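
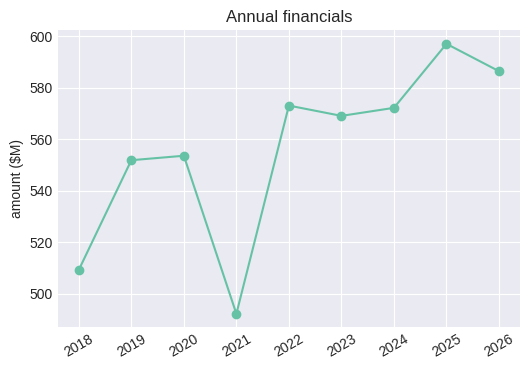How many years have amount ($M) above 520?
7

Above 520: 2019, 2020, 2022, 2023, 2024, 2025, 2026.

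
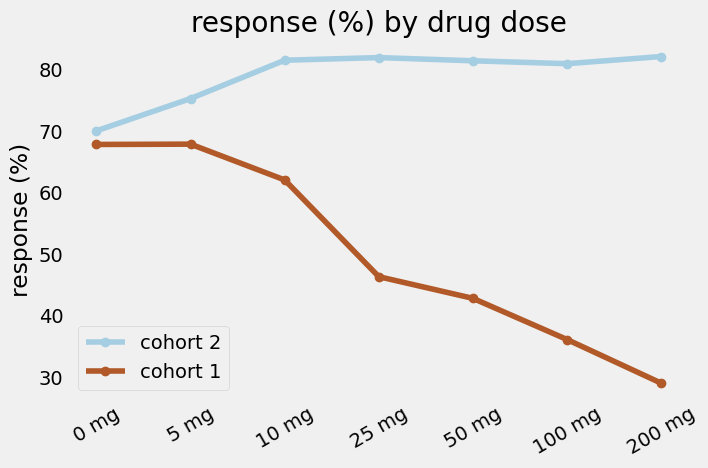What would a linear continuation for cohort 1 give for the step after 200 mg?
≈ 22.5

Last three: 45, 35, 30 → slope ≈ -7.5/step → next ≈ 22.5.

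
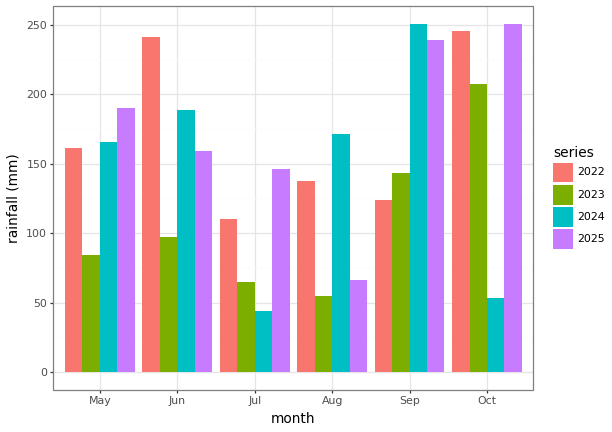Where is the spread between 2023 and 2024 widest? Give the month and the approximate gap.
Oct, ≈ 150 mm

Oct: 2023 ≈ 200, 2024 ≈ 50 → gap ≈ 150. Next-largest (Aug) is only ≈ 125.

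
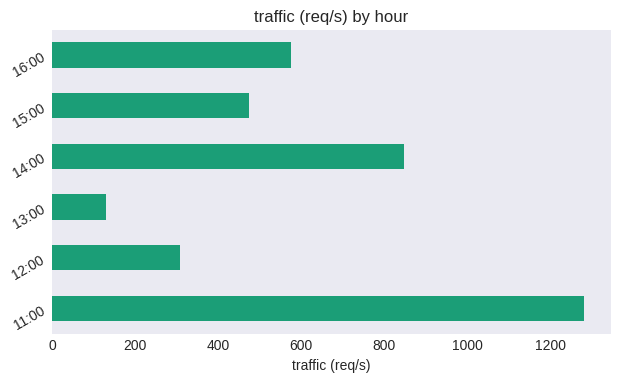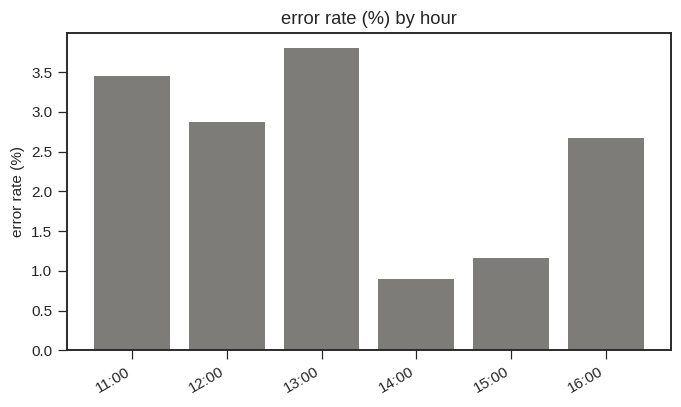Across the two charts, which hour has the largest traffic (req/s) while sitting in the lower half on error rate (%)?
Chart 2 median error rate (%) ≈ 3; below-median hours: 14:00, 15:00, 16:00. Among those, 14:00 has the highest traffic (req/s) (≈ 800).

14:00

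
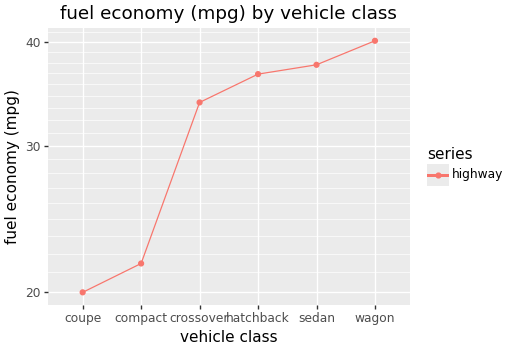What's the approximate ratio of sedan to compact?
≈ 1.73×

sedan ≈ 38, compact ≈ 22; 38/22 ≈ 1.73.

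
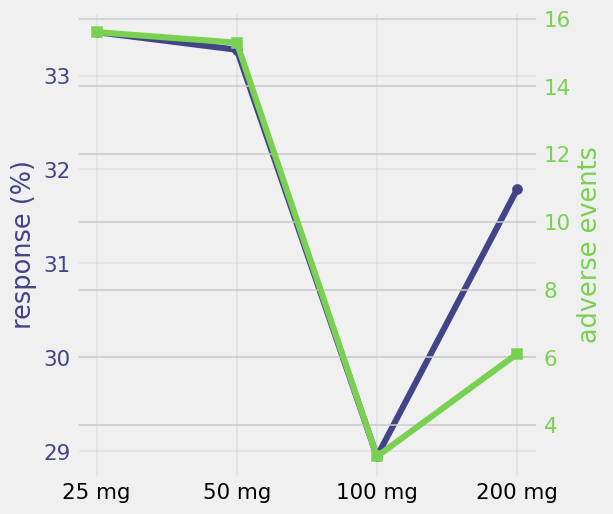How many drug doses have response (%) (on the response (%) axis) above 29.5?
3

Above 29.5: 25 mg, 50 mg, 200 mg.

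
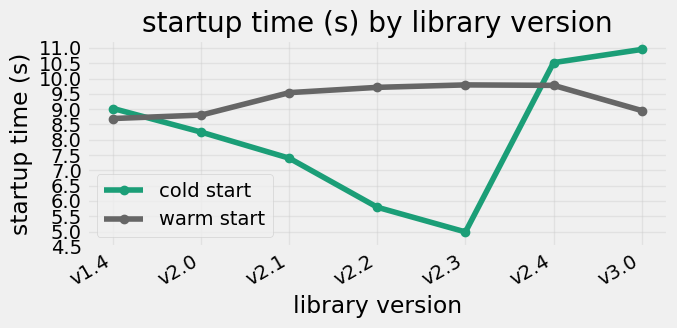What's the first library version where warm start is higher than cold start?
v1.4: warm start ≈ 8.5 vs cold start ≈ 9.0 (not yet); v2.0: warm start ≈ 9.0 vs cold start ≈ 8.0 (first crossover).

v2.0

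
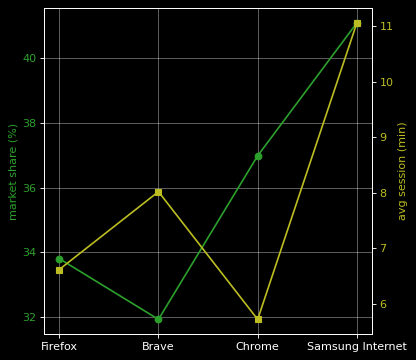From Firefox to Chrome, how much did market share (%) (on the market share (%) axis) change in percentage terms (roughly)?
Firefox ≈ 34, Chrome ≈ 37; (37 − 34) / 34 ≈ +8.8%.

≈ +8.8%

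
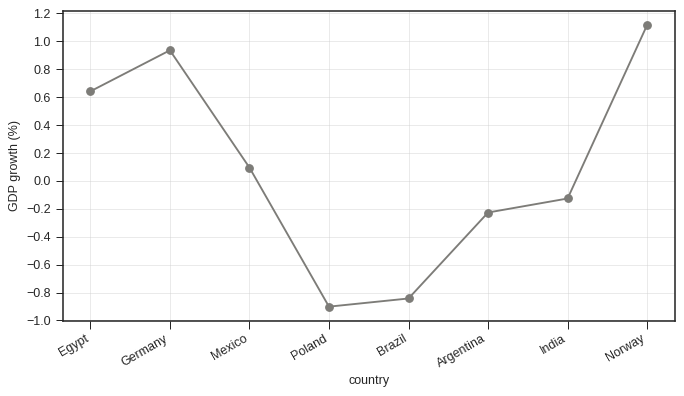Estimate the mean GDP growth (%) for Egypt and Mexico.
(0.6 + 0.0) / 2 ≈ 0.3.

≈ 0.3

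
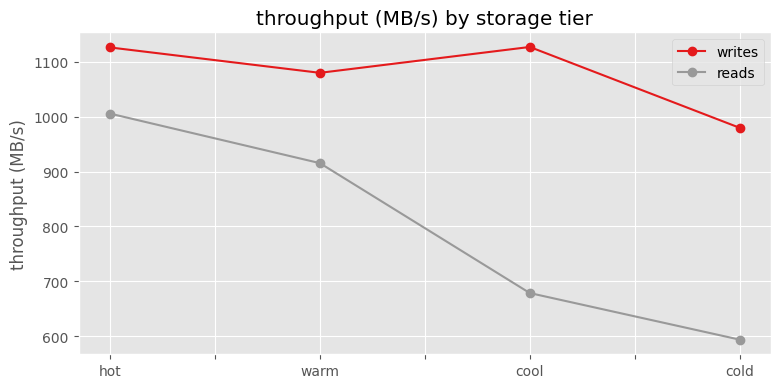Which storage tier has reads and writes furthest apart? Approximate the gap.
cool, ≈ 450 MB/s

cool: reads ≈ 700, writes ≈ 1150 → gap ≈ 450. Next-largest (cold) is only ≈ 400.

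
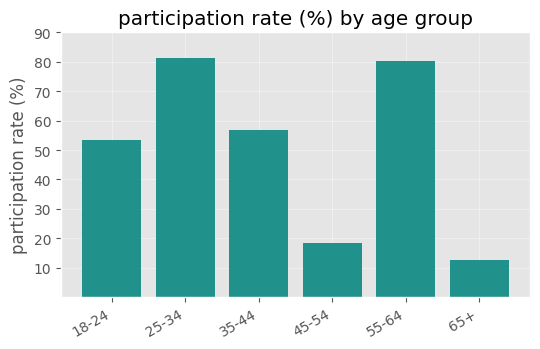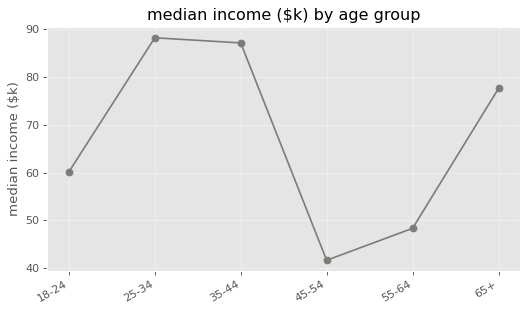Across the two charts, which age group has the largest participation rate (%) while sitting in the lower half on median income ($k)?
55-64

Chart 2 median median income ($k) ≈ 70; below-median age groups: 18-24, 45-54, 55-64. Among those, 55-64 has the highest participation rate (%) (≈ 80).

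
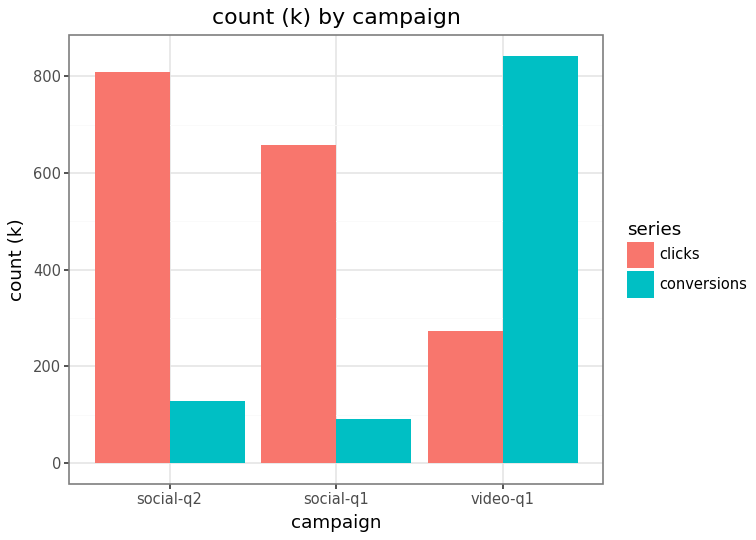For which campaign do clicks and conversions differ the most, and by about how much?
social-q2: clicks ≈ 800, conversions ≈ 100 → gap ≈ 700. Next-largest (video-q1) is only ≈ 500.

social-q2, ≈ 700 k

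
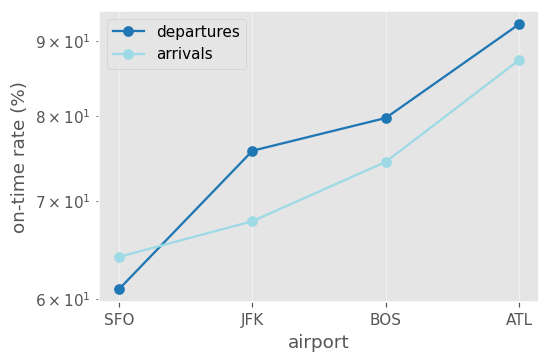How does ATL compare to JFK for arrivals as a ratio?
≈ 1.21×

ATL ≈ 85, JFK ≈ 70; 85/70 ≈ 1.21.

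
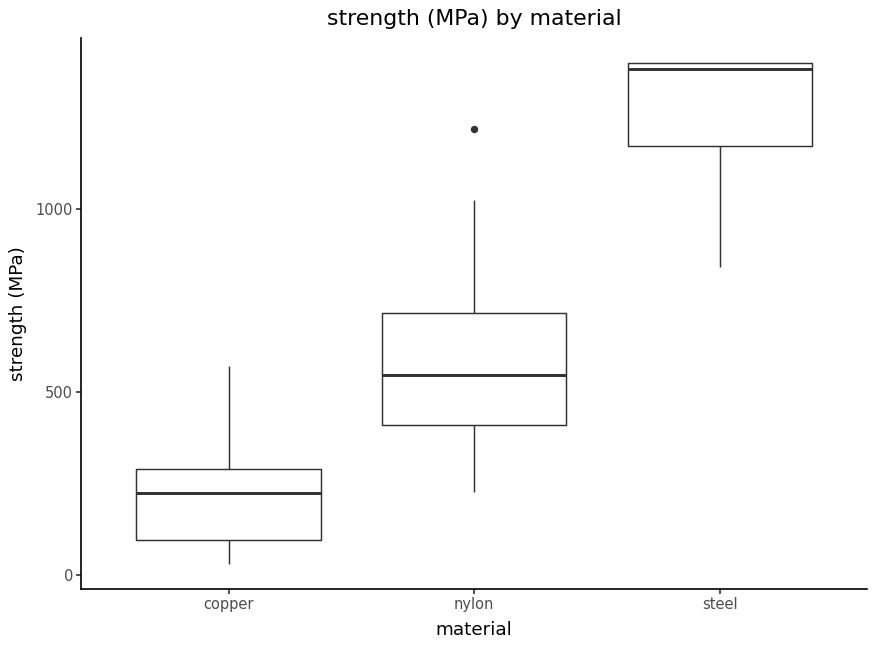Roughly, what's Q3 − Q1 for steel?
≈ 200

Q3 ≈ 1400, Q1 ≈ 1200; IQR ≈ 200.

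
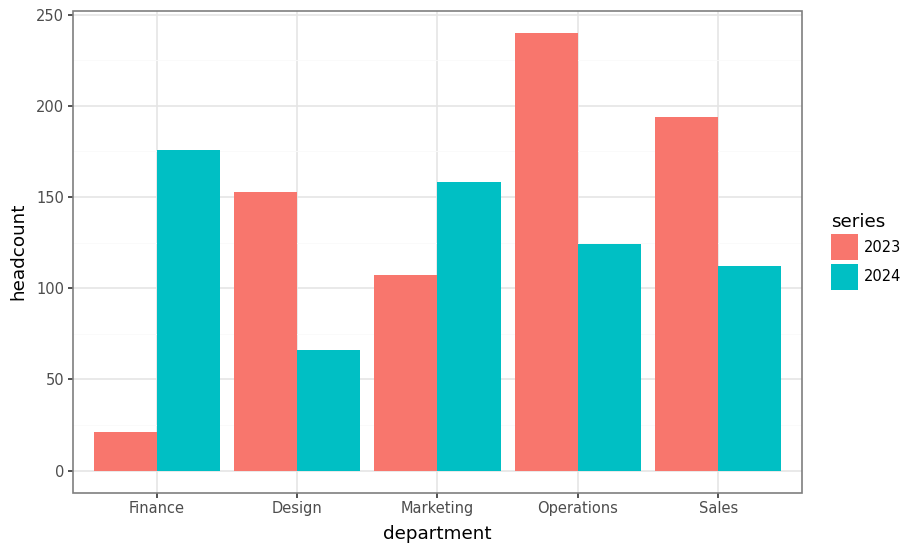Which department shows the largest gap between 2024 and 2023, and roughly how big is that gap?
Finance: 2024 ≈ 180, 2023 ≈ 20 → gap ≈ 160. Next-largest (Operations) is only ≈ 120.

Finance, ≈ 160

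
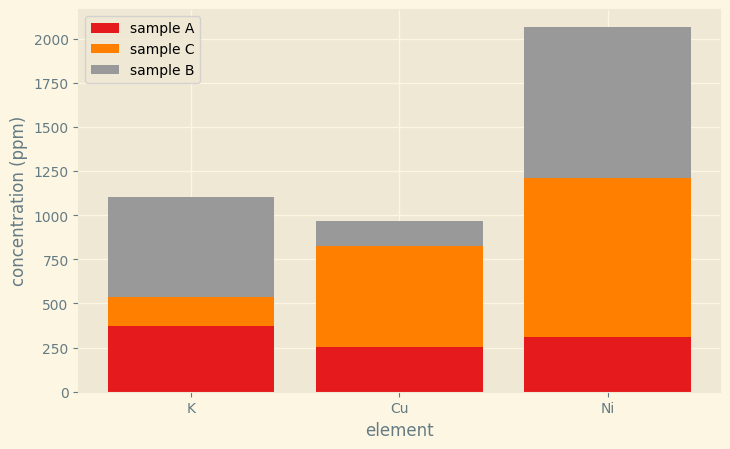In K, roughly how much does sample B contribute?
≈ 600

sample B top ≈ 1200, bottom ≈ 600; segment ≈ 600.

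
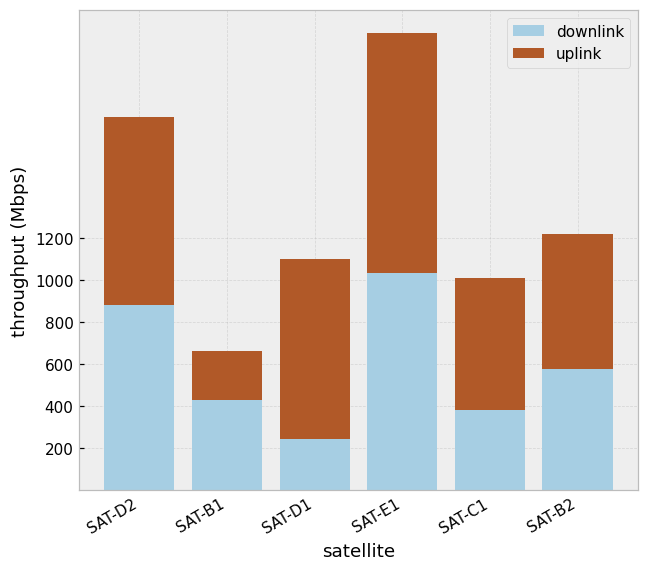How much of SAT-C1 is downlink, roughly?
downlink top ≈ 400, bottom ≈ 0; segment ≈ 400.

≈ 400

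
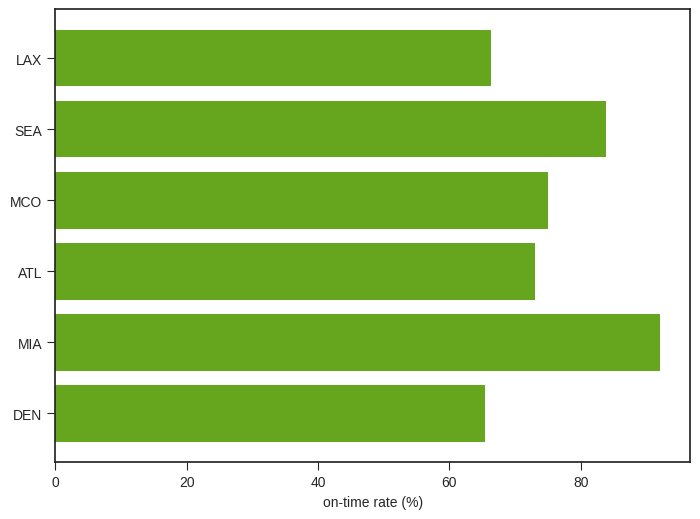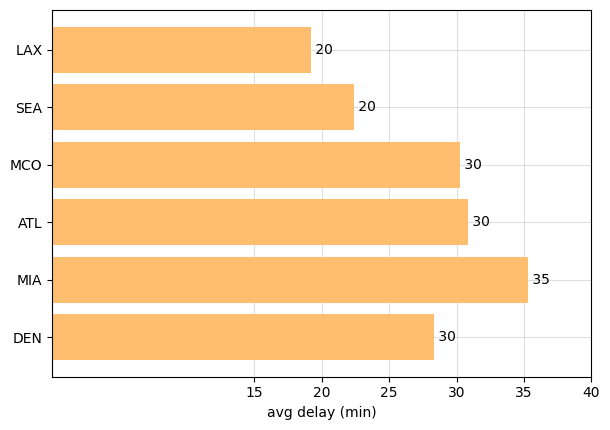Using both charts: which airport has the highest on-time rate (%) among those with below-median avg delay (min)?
Chart 2 median avg delay (min) ≈ 30; below-median airports: LAX, SEA, DEN. Among those, SEA has the highest on-time rate (%) (≈ 80).

SEA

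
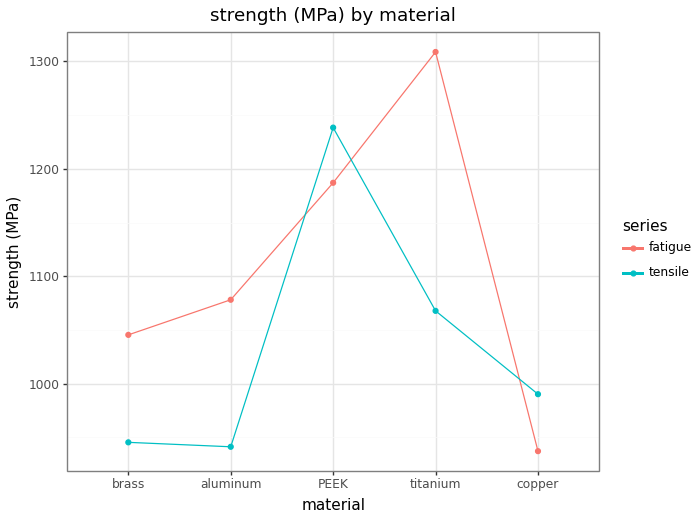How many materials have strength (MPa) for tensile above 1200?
Above 1200: PEEK.

1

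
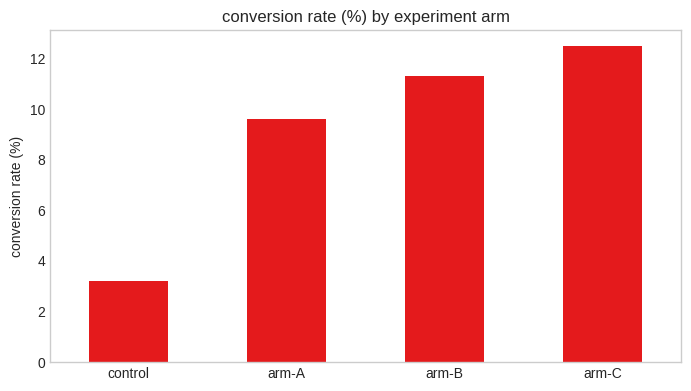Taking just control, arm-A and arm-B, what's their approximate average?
≈ 9

(4 + 10 + 12) / 3 ≈ 9.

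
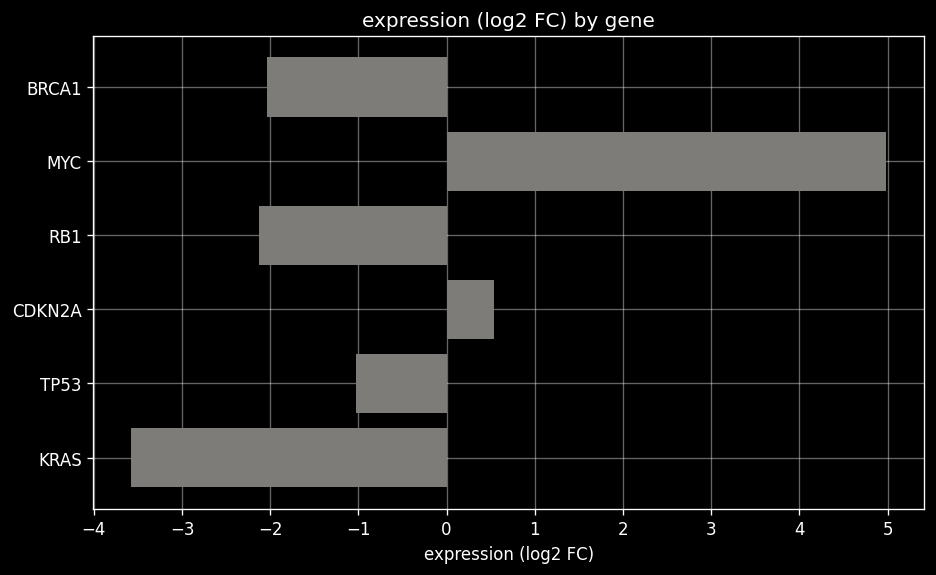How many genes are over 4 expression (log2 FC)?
Above 4: MYC.

1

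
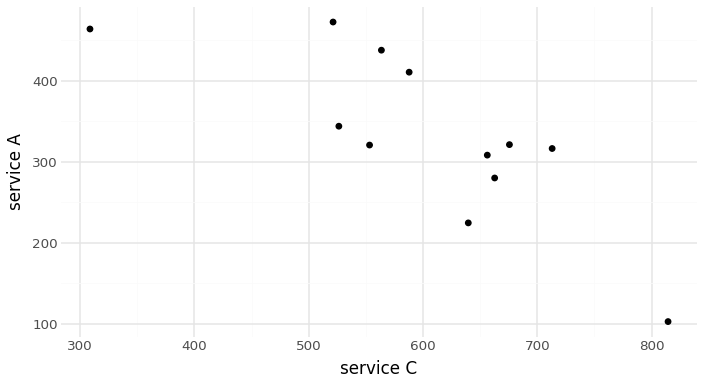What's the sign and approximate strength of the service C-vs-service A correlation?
negative, strong

Points are negatively correlated; strong (|r| ≈ 0.8).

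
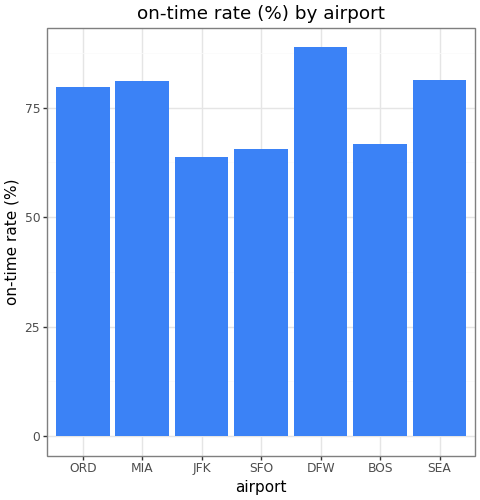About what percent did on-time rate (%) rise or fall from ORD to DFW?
ORD ≈ 80, DFW ≈ 90; (90 − 80) / 80 ≈ +12.5%.

≈ +12.5%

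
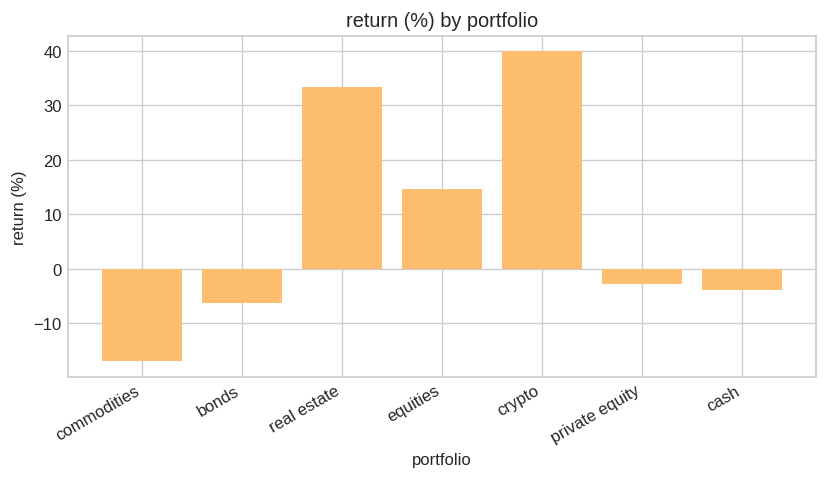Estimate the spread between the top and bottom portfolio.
Max crypto ≈ 40, min commodities ≈ -15; range ≈ 55.

≈ 55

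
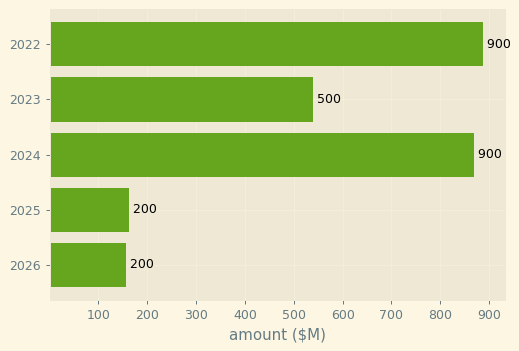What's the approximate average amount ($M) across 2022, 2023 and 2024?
≈ 767

(900 + 500 + 900) / 3 ≈ 767.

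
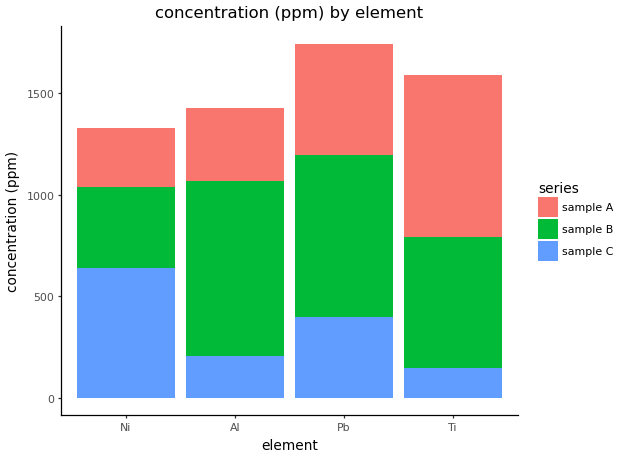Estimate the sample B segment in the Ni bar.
≈ 400

sample B top ≈ 1000, bottom ≈ 600; segment ≈ 400.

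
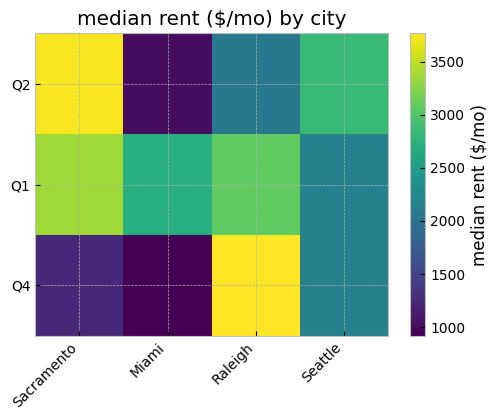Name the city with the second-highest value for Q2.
Top 3 for Q2: Sacramento ≈ 3500, Seattle ≈ 3000, Raleigh ≈ 2000.

Seattle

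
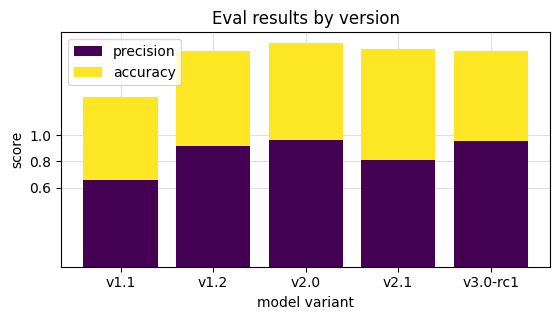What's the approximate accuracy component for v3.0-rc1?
accuracy top ≈ 1.6, bottom ≈ 1.0; segment ≈ 0.6.

≈ 0.6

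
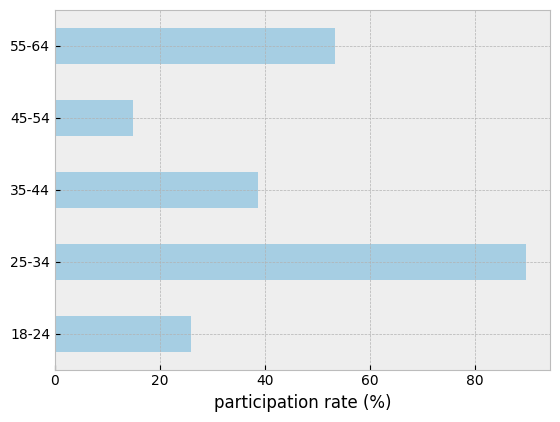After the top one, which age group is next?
Top 3: 25-34 ≈ 90, 55-64 ≈ 50, 35-44 ≈ 40.

55-64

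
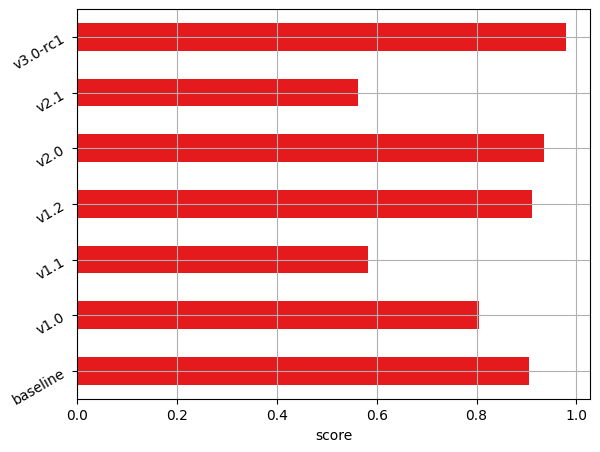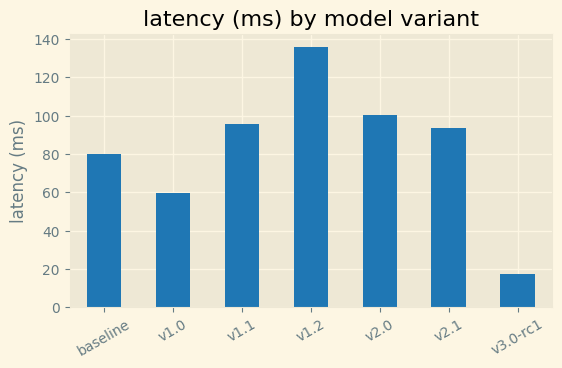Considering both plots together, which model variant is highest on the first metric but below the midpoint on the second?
Chart 2 median latency (ms) ≈ 100; below-median model variants: baseline, v1.0, v3.0-rc1. Among those, v3.0-rc1 has the highest score (≈ 1).

v3.0-rc1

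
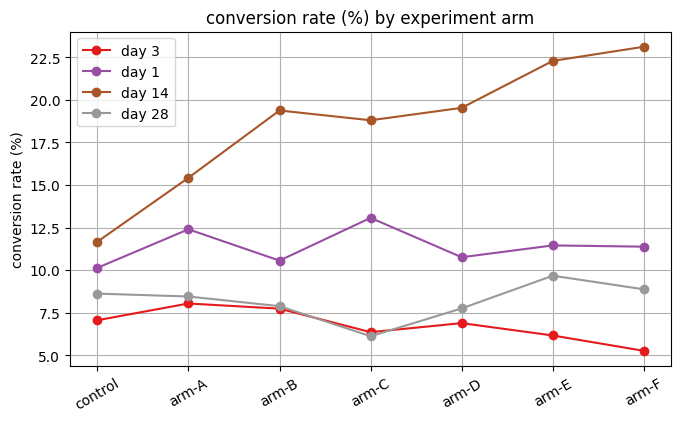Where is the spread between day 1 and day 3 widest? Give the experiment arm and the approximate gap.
arm-C, ≈ 8 %

arm-C: day 1 ≈ 14, day 3 ≈ 6 → gap ≈ 8. Next-largest (arm-F) is only ≈ 6.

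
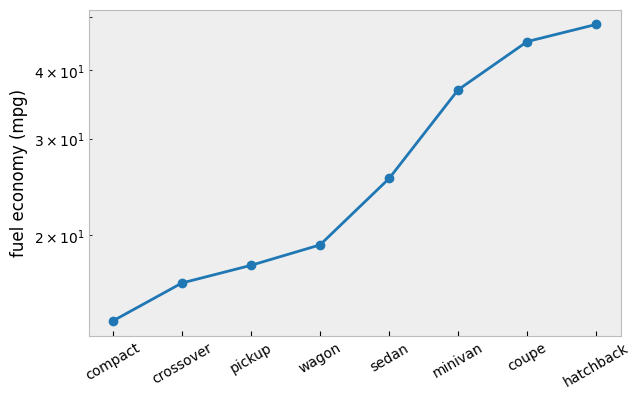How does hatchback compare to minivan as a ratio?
≈ 1.43×

hatchback ≈ 50, minivan ≈ 35; 50/35 ≈ 1.43.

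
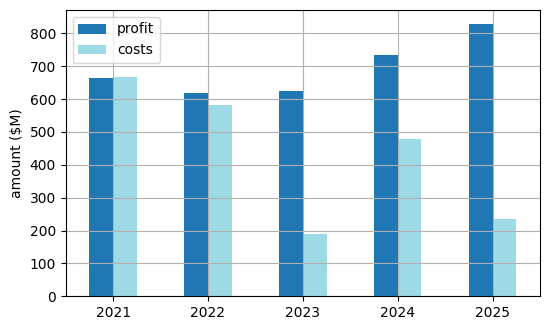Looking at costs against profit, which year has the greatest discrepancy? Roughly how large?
2025: costs ≈ 200, profit ≈ 800 → gap ≈ 600. Next-largest (2023) is only ≈ 400.

2025, ≈ 600 $M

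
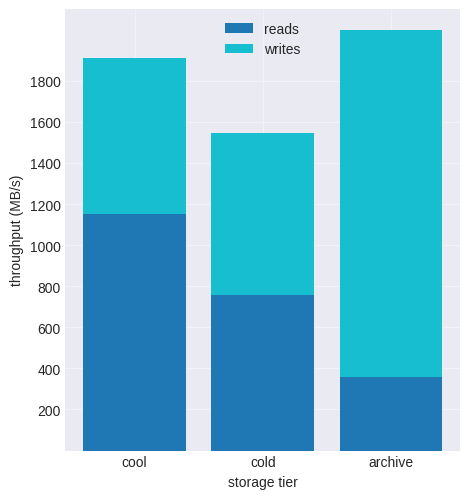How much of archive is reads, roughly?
≈ 400

reads top ≈ 400, bottom ≈ 0; segment ≈ 400.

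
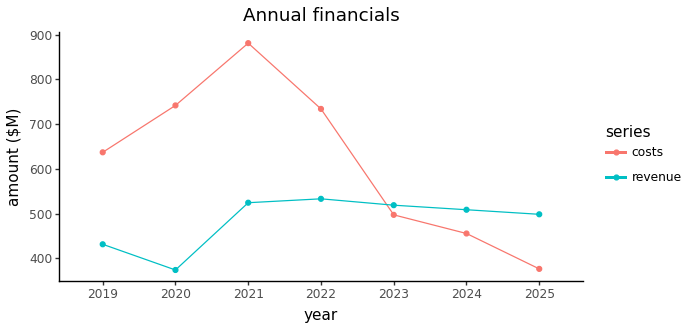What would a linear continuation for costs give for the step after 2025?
Last three: 500, 450, 400 → slope ≈ -50/step → next ≈ 350.

≈ 350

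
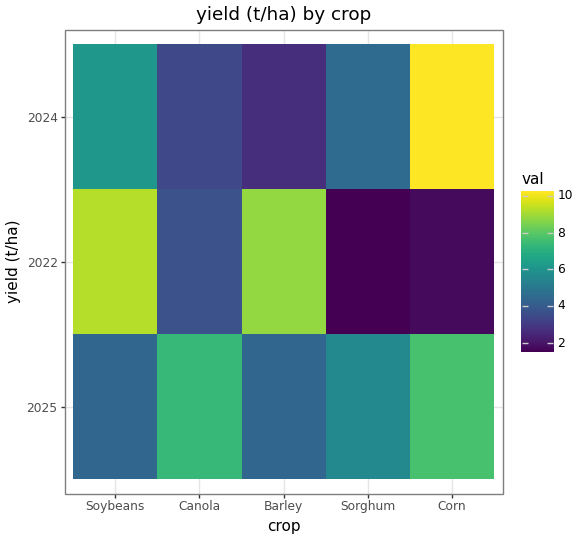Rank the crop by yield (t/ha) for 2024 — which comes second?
Soybeans

Top 3 for 2024: Corn ≈ 10, Soybeans ≈ 6, Sorghum ≈ 5.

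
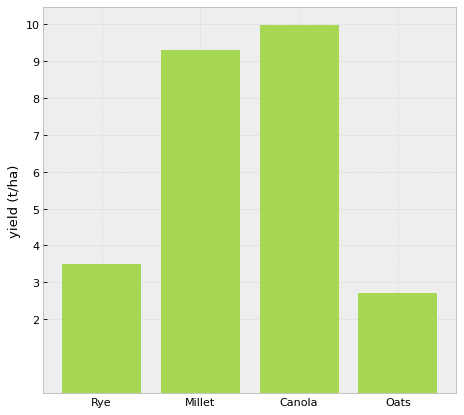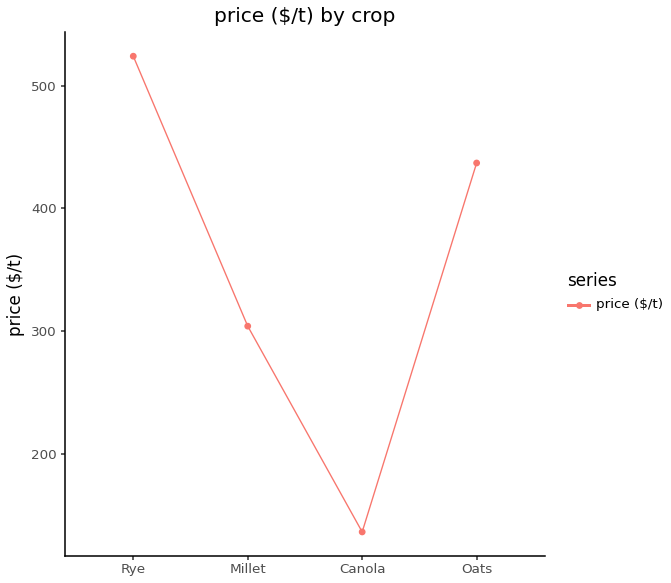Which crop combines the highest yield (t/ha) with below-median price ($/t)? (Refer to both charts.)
Canola

Chart 2 median price ($/t) ≈ 350; below-median crops: Millet, Canola. Among those, Canola has the highest yield (t/ha) (≈ 10).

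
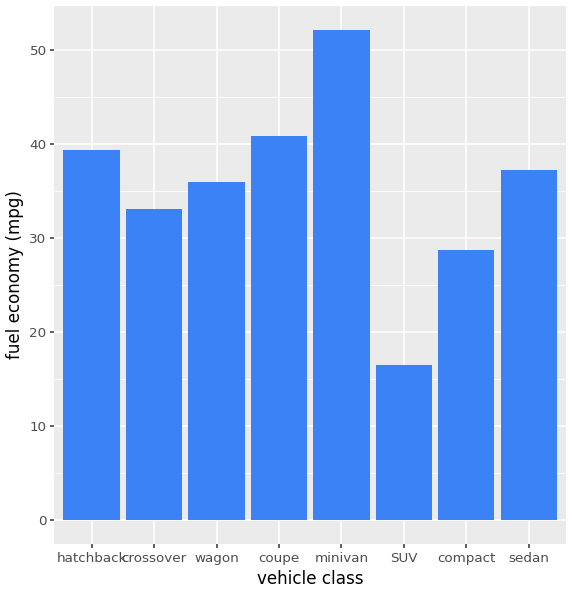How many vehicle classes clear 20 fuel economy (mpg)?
7

Above 20: hatchback, crossover, wagon, coupe, minivan, compact, sedan.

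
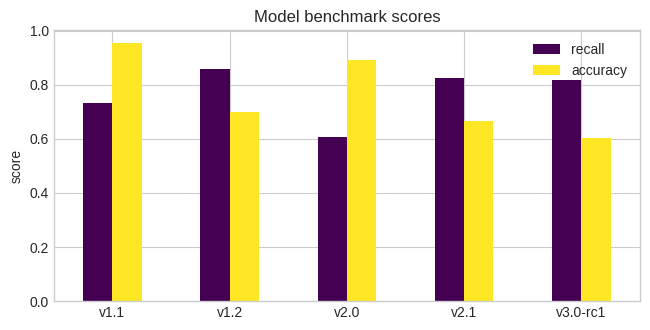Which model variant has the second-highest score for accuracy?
Top 3 for accuracy: v1.1 ≈ 1.0, v2.0 ≈ 0.9, v1.2 ≈ 0.7.

v2.0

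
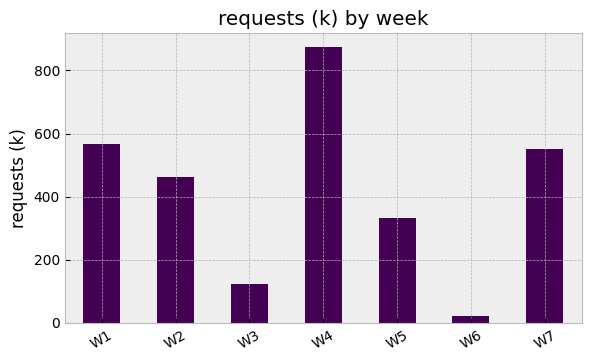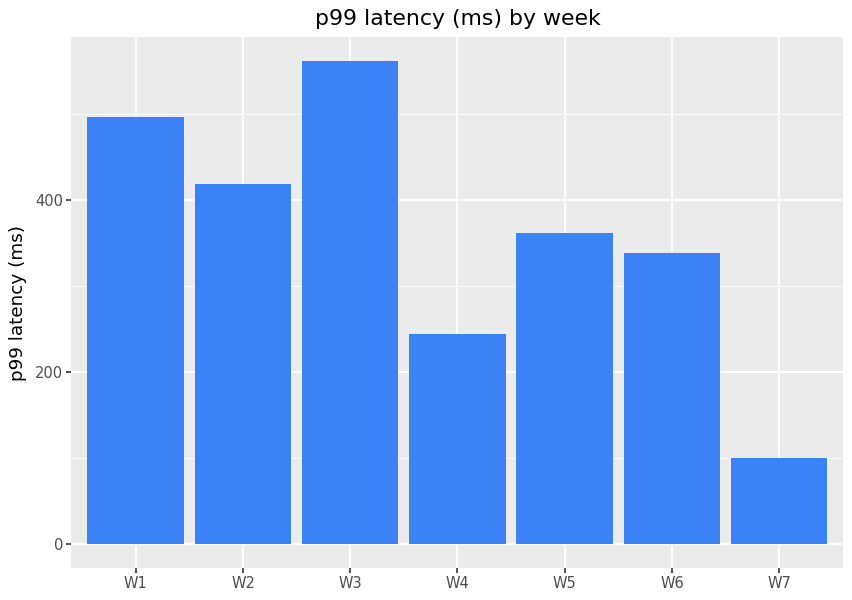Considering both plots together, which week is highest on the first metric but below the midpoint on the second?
W4

Chart 2 median p99 latency (ms) ≈ 400; below-median weeks: W4, W6, W7. Among those, W4 has the highest requests (k) (≈ 900).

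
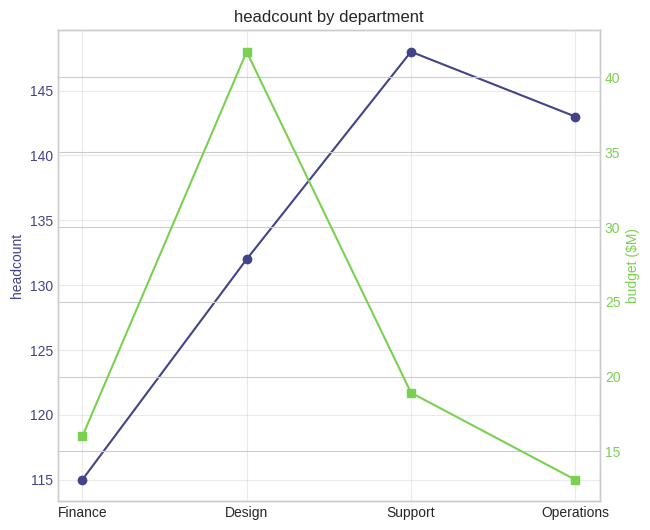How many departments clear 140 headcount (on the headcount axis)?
Above 140: Support, Operations.

2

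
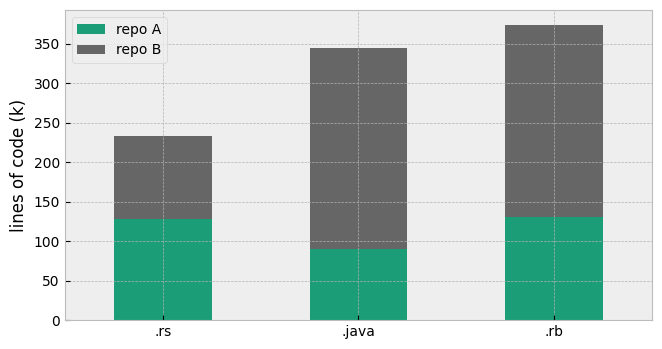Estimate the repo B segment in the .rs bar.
repo B top ≈ 250, bottom ≈ 150; segment ≈ 100.

≈ 100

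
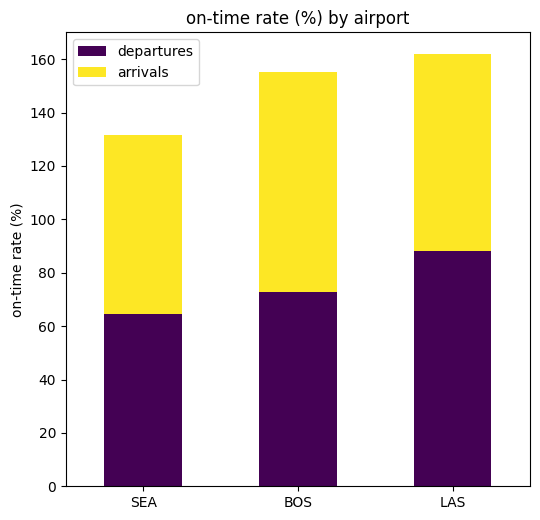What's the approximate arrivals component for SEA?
≈ 80

arrivals top ≈ 140, bottom ≈ 60; segment ≈ 80.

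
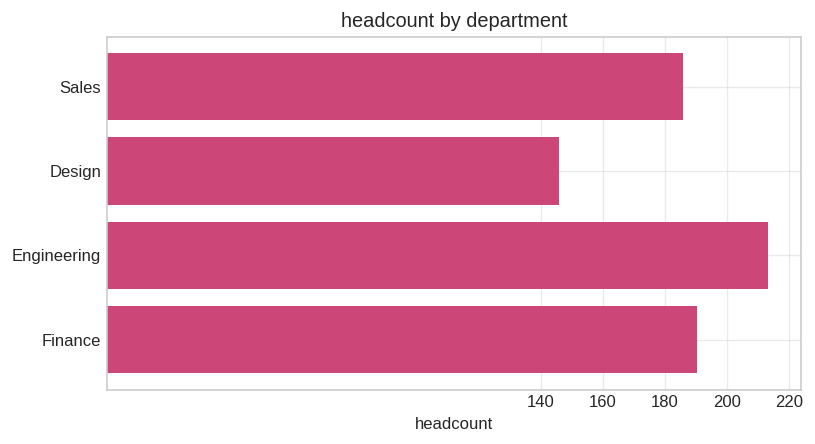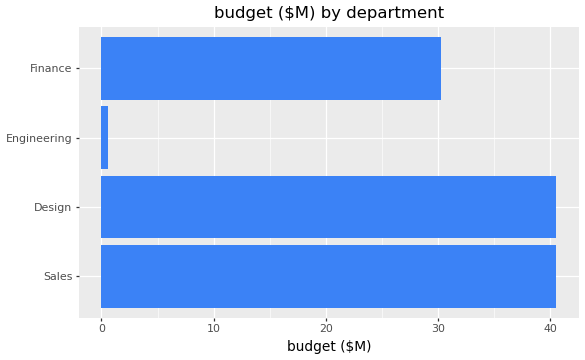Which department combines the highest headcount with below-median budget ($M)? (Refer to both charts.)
Engineering

Chart 2 median budget ($M) ≈ 35; below-median departments: Engineering, Finance. Among those, Engineering has the highest headcount (≈ 220).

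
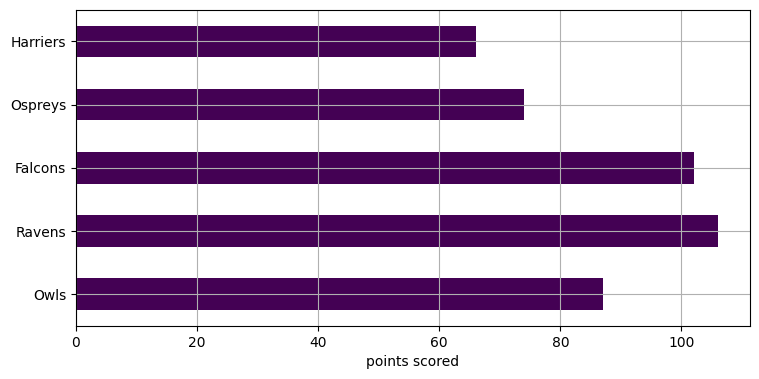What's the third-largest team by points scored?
Top 4: Ravens ≈ 110, Falcons ≈ 100, Owls ≈ 90, Ospreys ≈ 70.

Owls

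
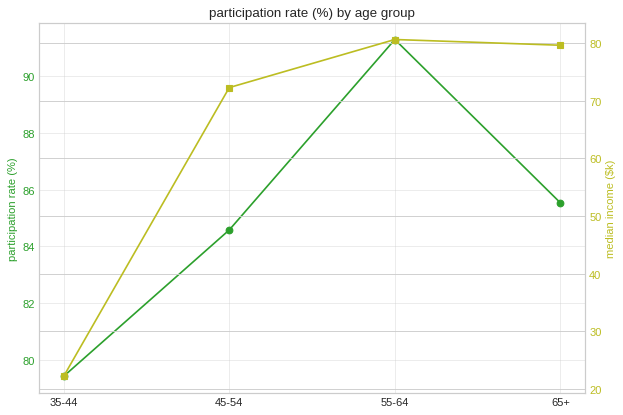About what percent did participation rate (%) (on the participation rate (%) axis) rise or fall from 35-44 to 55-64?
35-44 ≈ 79, 55-64 ≈ 91; (91 − 79) / 79 ≈ +15.2%.

≈ +15.2%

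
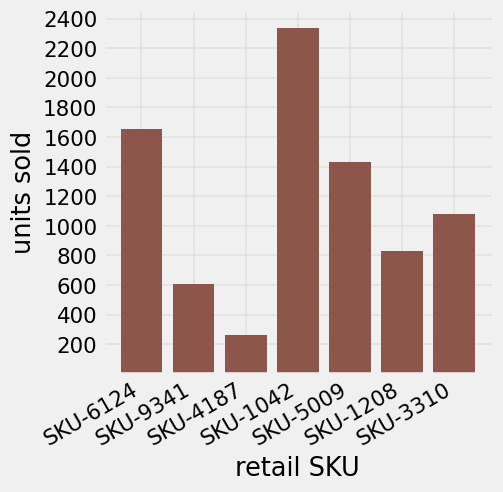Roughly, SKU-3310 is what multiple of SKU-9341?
≈ 1.67×

SKU-3310 ≈ 1000, SKU-9341 ≈ 600; 1000/600 ≈ 1.67.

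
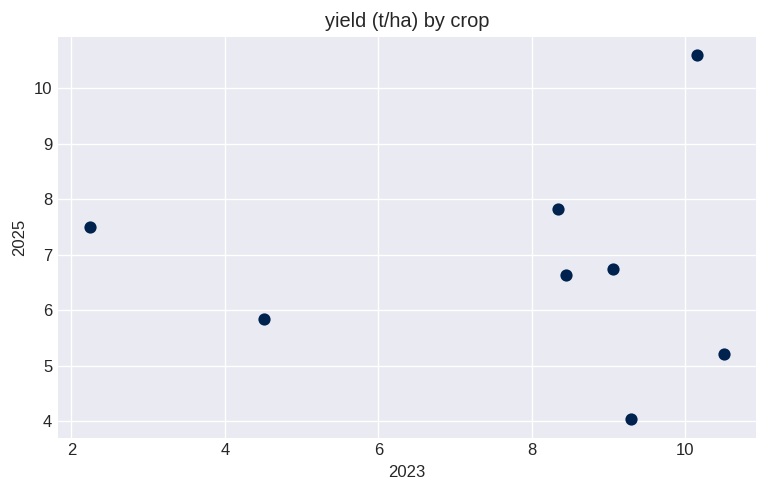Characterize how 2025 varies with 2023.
no clear correlation

Points are roughly uncorrelated; weak (|r| ≈ 0.0).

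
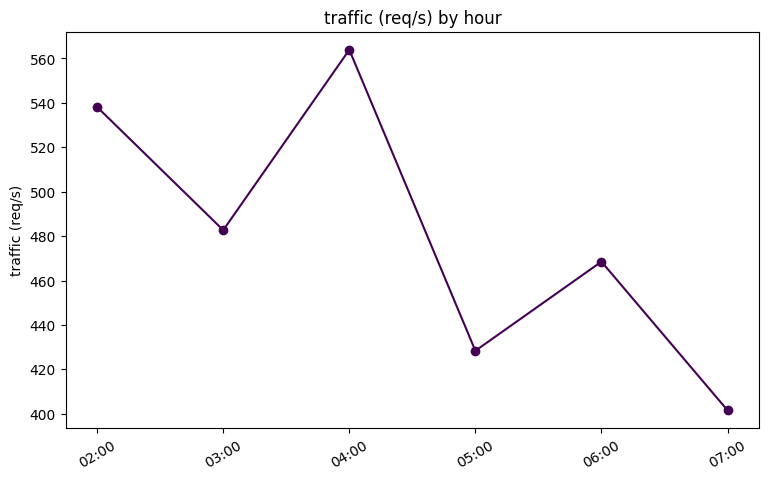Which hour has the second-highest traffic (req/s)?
02:00

Top 3: 04:00 ≈ 560, 02:00 ≈ 540, 03:00 ≈ 480.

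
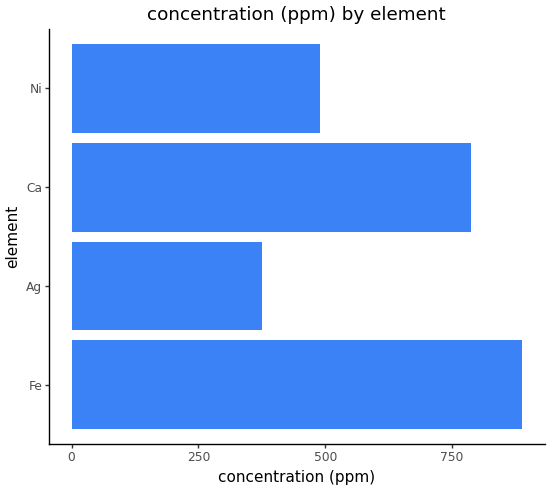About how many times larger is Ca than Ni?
≈ 1.6×

Ca ≈ 800, Ni ≈ 500; 800/500 ≈ 1.6.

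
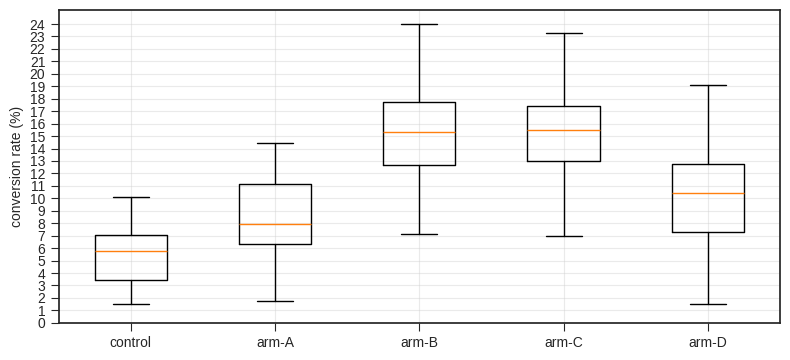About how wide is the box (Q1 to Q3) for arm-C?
≈ 4

Q3 ≈ 17, Q1 ≈ 13; IQR ≈ 4.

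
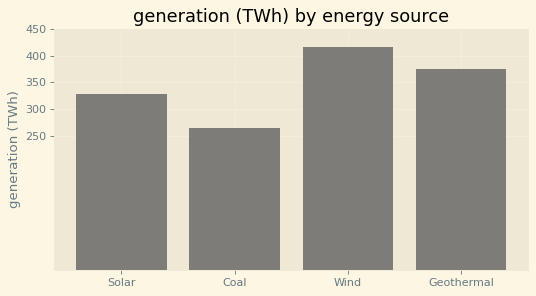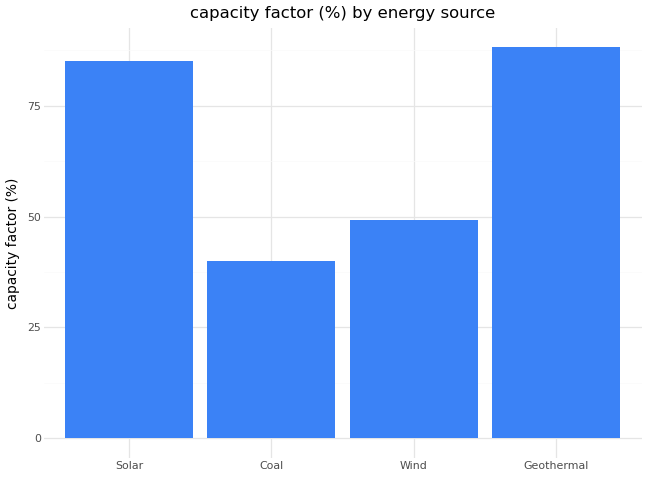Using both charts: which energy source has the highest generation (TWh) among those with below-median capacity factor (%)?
Chart 2 median capacity factor (%) ≈ 70; below-median energy sources: Coal, Wind. Among those, Wind has the highest generation (TWh) (≈ 400).

Wind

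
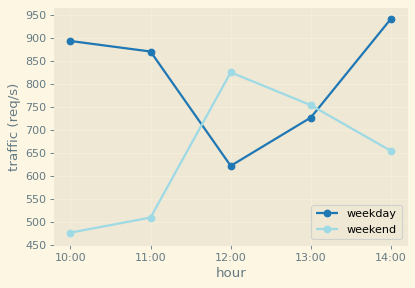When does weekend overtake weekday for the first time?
11:00: weekend ≈ 500 vs weekday ≈ 850 (not yet); 12:00: weekend ≈ 800 vs weekday ≈ 600 (first crossover).

12:00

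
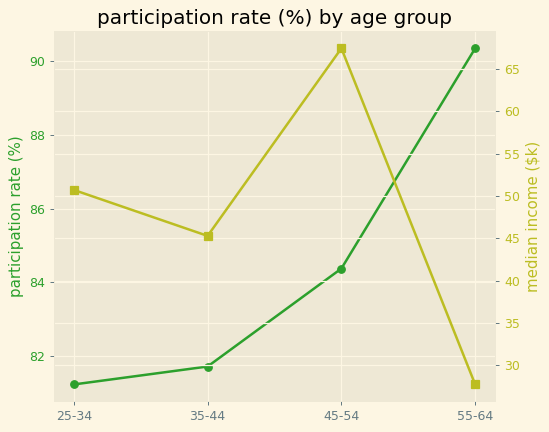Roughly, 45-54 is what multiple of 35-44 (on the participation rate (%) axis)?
≈ 1.02×

45-54 ≈ 84, 35-44 ≈ 82; 84/82 ≈ 1.02.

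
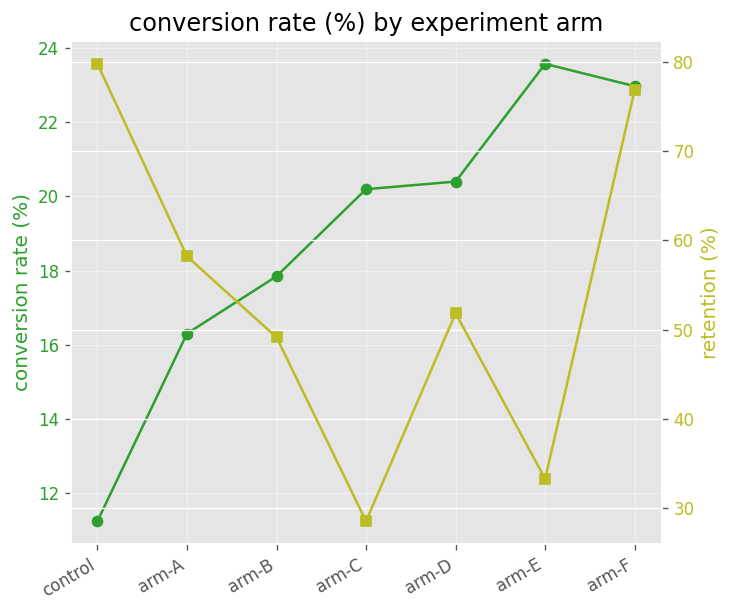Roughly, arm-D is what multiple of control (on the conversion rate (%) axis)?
≈ 1.67×

arm-D ≈ 20, control ≈ 12; 20/12 ≈ 1.67.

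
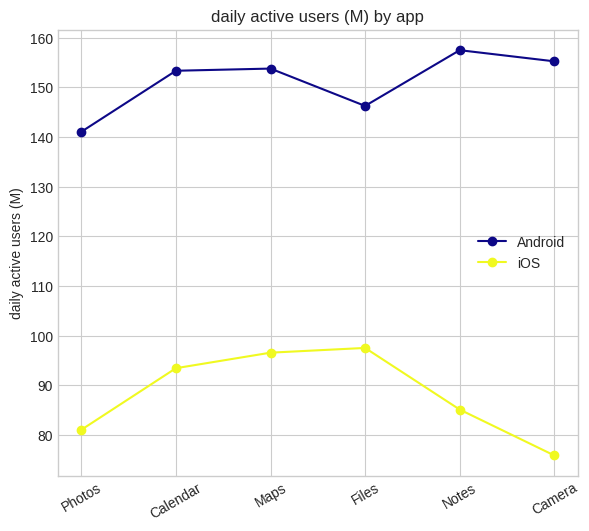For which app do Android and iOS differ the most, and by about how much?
Camera, ≈ 80 M

Camera: Android ≈ 160, iOS ≈ 80 → gap ≈ 80. Next-largest (Notes) is only ≈ 70.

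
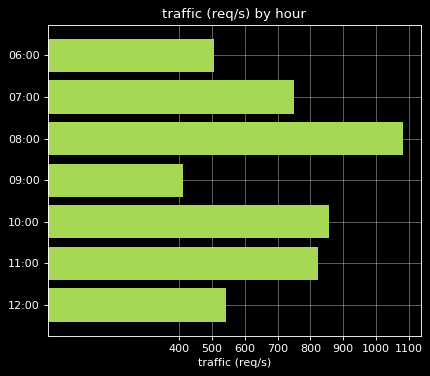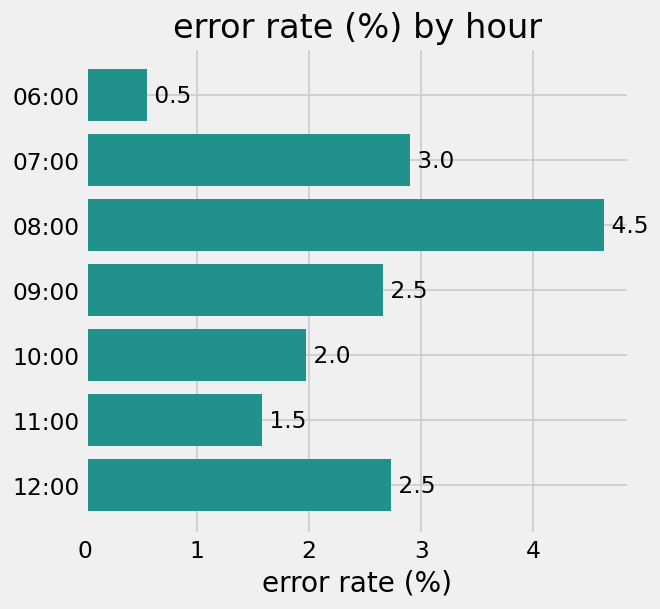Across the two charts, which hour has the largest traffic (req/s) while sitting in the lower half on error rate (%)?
Chart 2 median error rate (%) ≈ 2.5; below-median hours: 06:00, 10:00, 11:00. Among those, 10:00 has the highest traffic (req/s) (≈ 900).

10:00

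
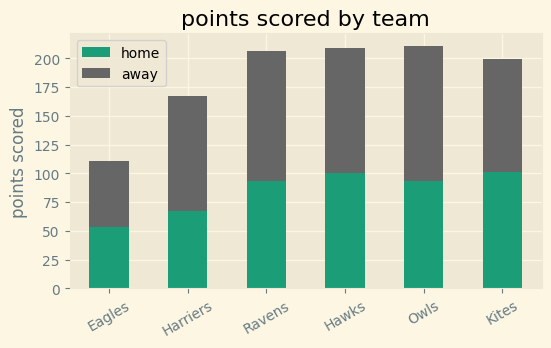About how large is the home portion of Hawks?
home top ≈ 100, bottom ≈ 0; segment ≈ 100.

≈ 100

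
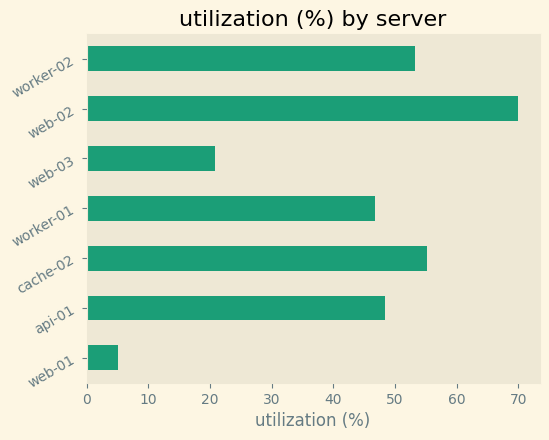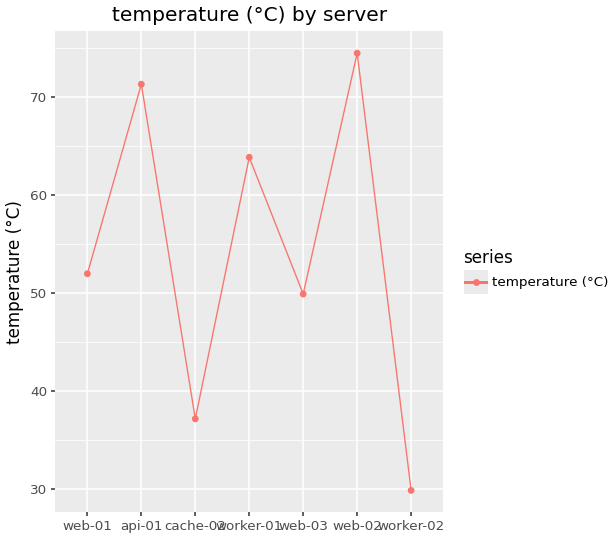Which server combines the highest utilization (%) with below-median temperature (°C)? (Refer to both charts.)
cache-02

Chart 2 median temperature (°C) ≈ 50; below-median servers: cache-02, web-03, worker-02. Among those, cache-02 has the highest utilization (%) (≈ 60).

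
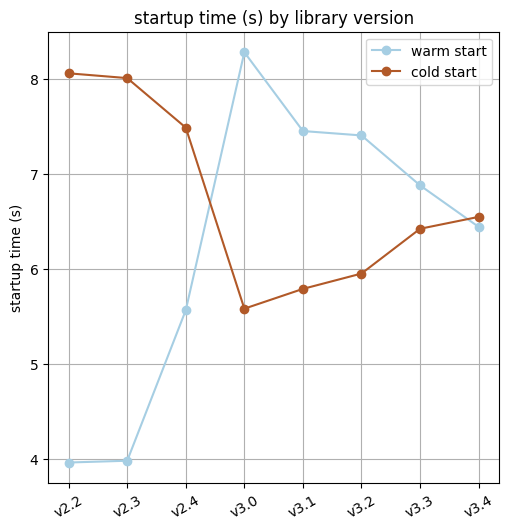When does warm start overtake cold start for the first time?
v3.0

v2.4: warm start ≈ 5.5 vs cold start ≈ 7.5 (not yet); v3.0: warm start ≈ 8.5 vs cold start ≈ 5.5 (first crossover).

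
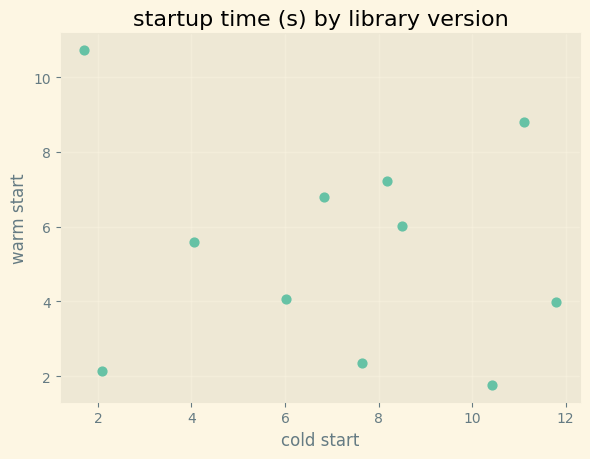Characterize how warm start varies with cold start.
no clear correlation

Points are roughly uncorrelated; weak (|r| ≈ 0.2).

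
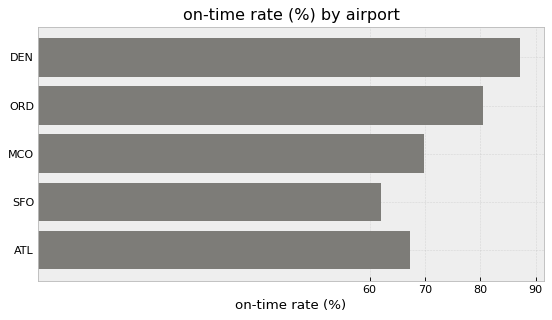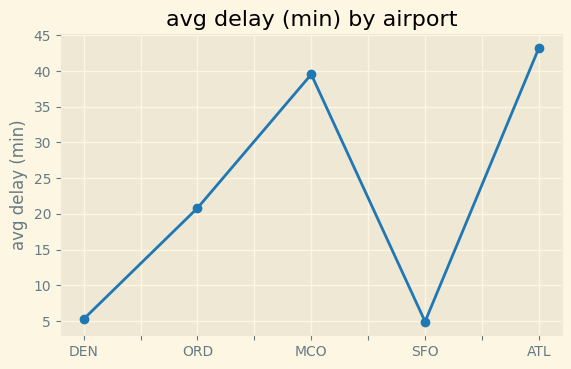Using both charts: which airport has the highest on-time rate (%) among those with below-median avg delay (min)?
Chart 2 median avg delay (min) ≈ 20; below-median airports: DEN, SFO. Among those, DEN has the highest on-time rate (%) (≈ 90).

DEN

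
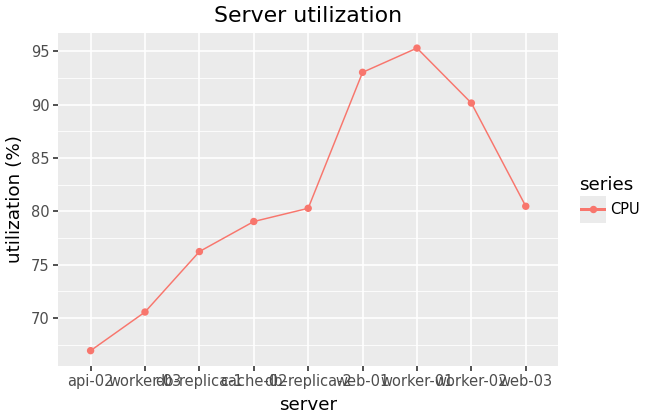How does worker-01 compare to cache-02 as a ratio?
≈ 1.19×

worker-01 ≈ 95, cache-02 ≈ 80; 95/80 ≈ 1.19.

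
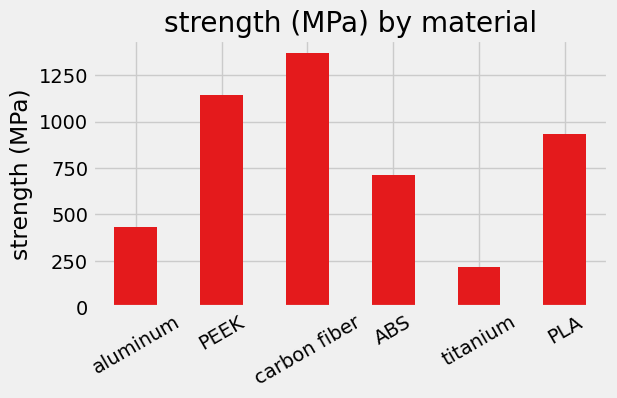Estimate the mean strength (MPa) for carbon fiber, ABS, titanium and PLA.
(1400 + 800 + 200 + 1000) / 4 ≈ 850.

≈ 850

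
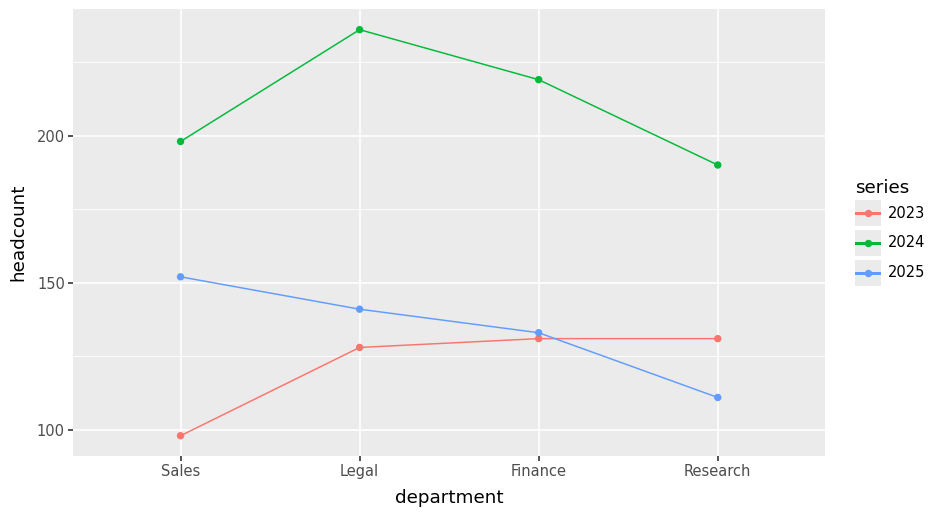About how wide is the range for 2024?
≈ 40

Max Legal ≈ 240, min Research ≈ 200; range ≈ 40.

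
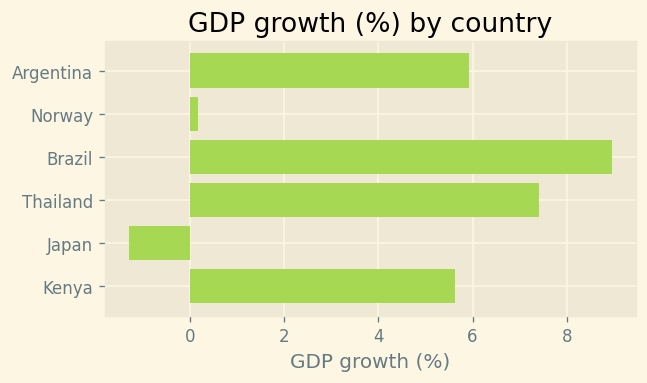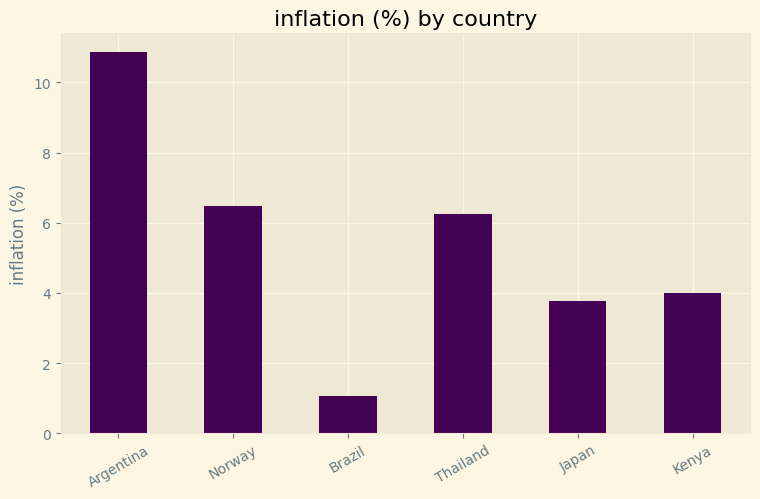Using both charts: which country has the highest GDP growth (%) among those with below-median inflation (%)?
Chart 2 median inflation (%) ≈ 5; below-median countries: Brazil, Japan, Kenya. Among those, Brazil has the highest GDP growth (%) (≈ 9).

Brazil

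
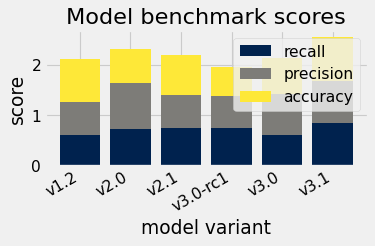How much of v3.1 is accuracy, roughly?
accuracy top ≈ 2.5, bottom ≈ 1.5; segment ≈ 1.0.

≈ 1.0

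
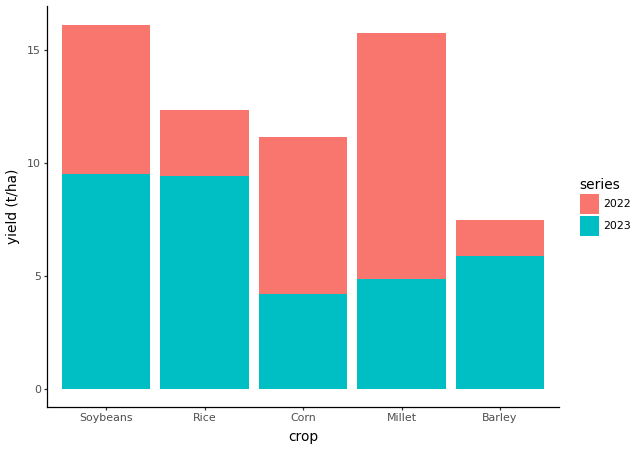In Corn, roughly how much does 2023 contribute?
2023 top ≈ 4, bottom ≈ 0; segment ≈ 4.

≈ 4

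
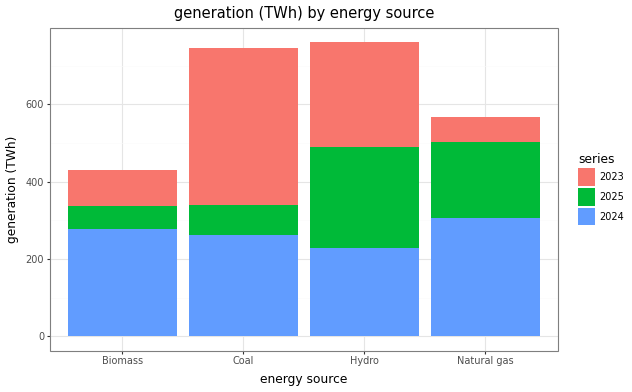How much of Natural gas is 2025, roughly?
2025 top ≈ 500, bottom ≈ 300; segment ≈ 200.

≈ 200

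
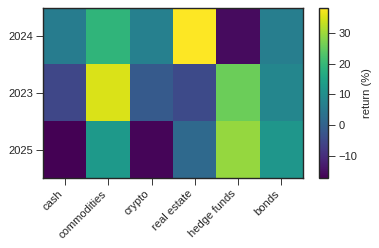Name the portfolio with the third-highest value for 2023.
Top 4 for 2023: commodities ≈ 35, hedge funds ≈ 25, bonds ≈ 10, crypto ≈ 0.

bonds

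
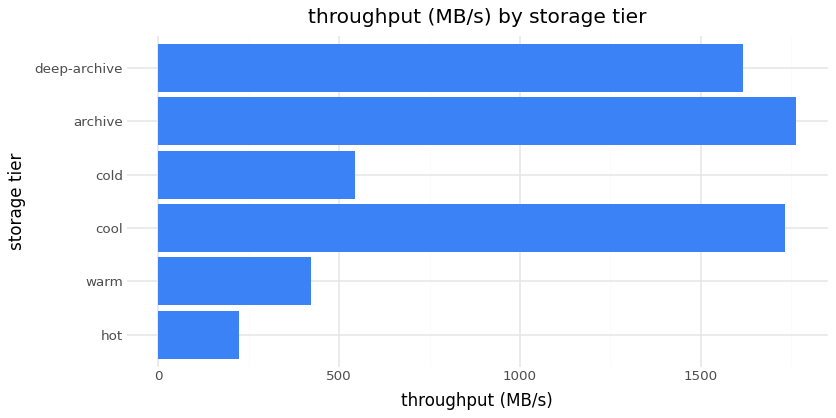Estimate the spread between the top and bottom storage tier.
≈ 1600

Max archive ≈ 1800, min hot ≈ 200; range ≈ 1600.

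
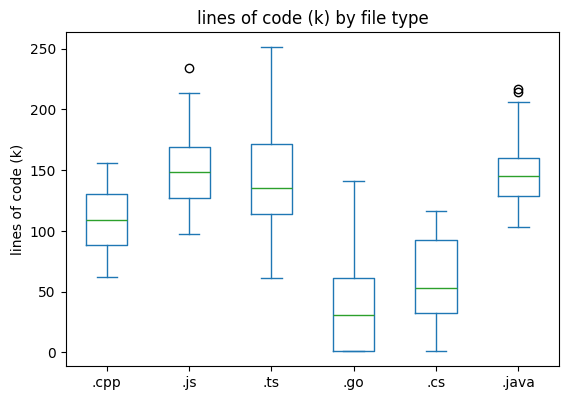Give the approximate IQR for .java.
≈ 30

Q3 ≈ 160, Q1 ≈ 130; IQR ≈ 30.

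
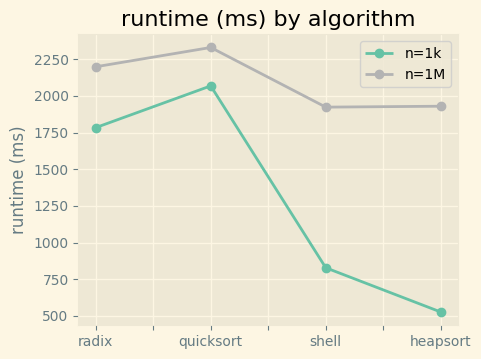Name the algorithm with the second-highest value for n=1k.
radix

Top 3 for n=1k: quicksort ≈ 2000, radix ≈ 1800, shell ≈ 800.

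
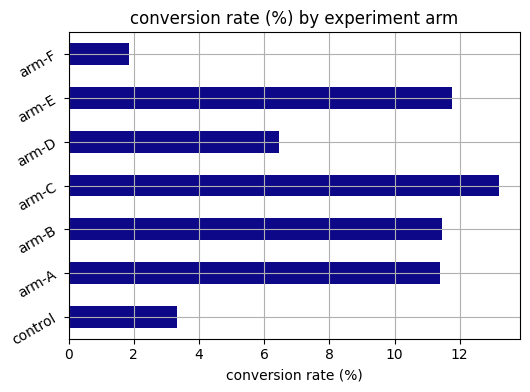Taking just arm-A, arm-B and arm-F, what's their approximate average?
≈ 9

(12 + 12 + 2) / 3 ≈ 9.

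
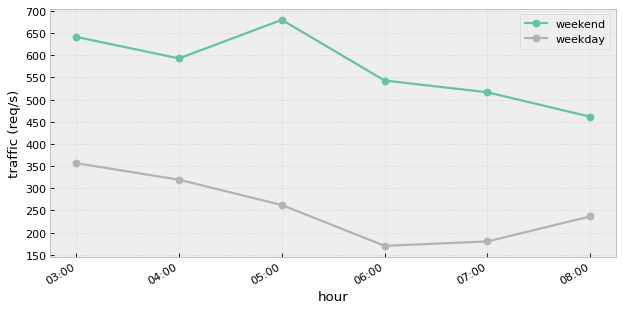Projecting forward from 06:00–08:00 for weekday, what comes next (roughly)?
Last three: 150, 200, 250 → slope ≈ 50/step → next ≈ 300.

≈ 300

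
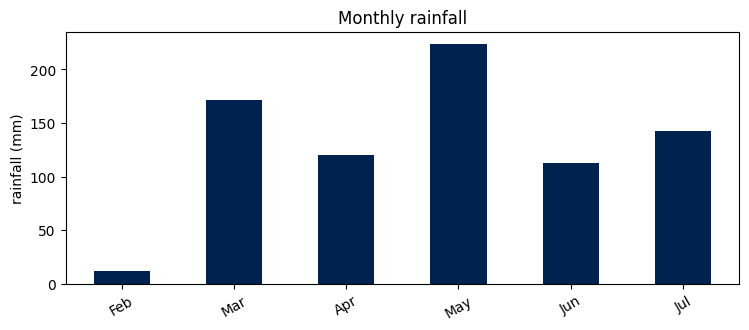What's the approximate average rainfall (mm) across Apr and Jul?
≈ 130

(120 + 140) / 2 ≈ 130.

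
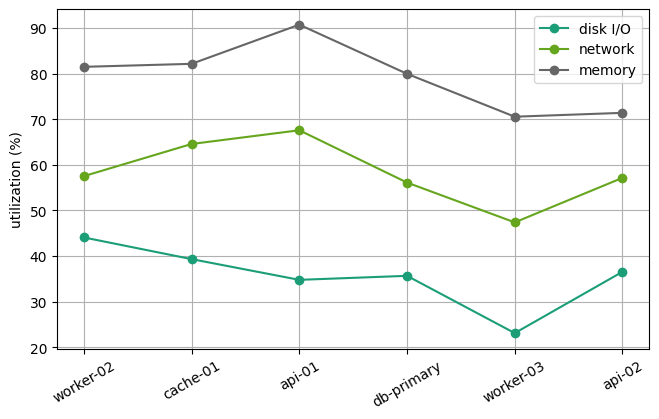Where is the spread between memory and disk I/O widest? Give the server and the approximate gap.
api-01, ≈ 60 %

api-01: memory ≈ 90, disk I/O ≈ 30 → gap ≈ 60. Next-largest (worker-03) is only ≈ 50.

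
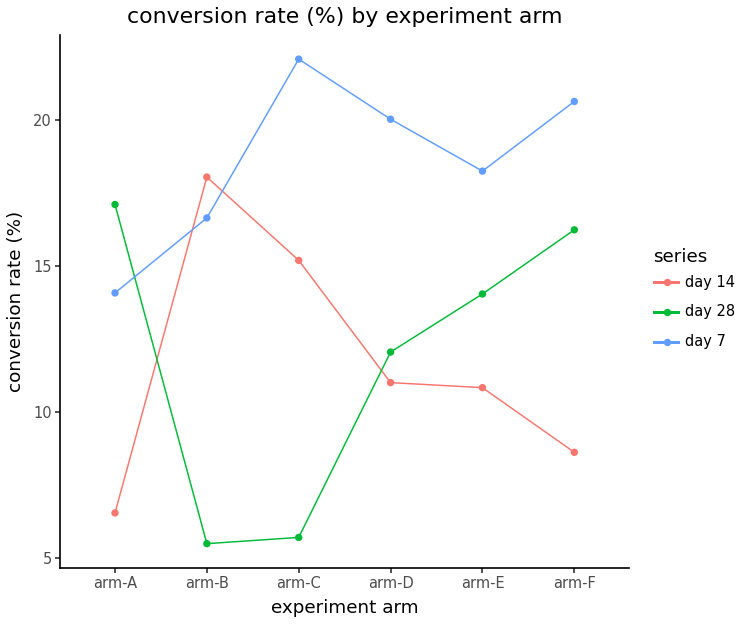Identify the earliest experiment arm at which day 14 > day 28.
arm-A: day 14 ≈ 6 vs day 28 ≈ 18 (not yet); arm-B: day 14 ≈ 18 vs day 28 ≈ 6 (first crossover).

arm-B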